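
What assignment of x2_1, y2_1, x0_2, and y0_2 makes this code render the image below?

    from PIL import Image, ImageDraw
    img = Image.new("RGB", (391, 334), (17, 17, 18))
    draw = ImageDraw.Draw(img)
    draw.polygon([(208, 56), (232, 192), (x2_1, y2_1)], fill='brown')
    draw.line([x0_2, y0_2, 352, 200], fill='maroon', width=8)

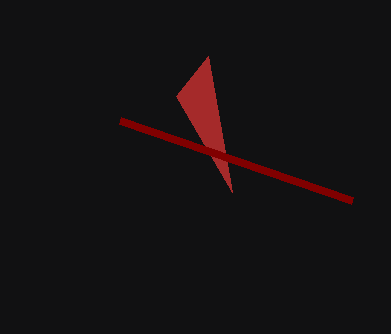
x2_1 = 176
y2_1 = 96
x0_2 = 120
y0_2 = 120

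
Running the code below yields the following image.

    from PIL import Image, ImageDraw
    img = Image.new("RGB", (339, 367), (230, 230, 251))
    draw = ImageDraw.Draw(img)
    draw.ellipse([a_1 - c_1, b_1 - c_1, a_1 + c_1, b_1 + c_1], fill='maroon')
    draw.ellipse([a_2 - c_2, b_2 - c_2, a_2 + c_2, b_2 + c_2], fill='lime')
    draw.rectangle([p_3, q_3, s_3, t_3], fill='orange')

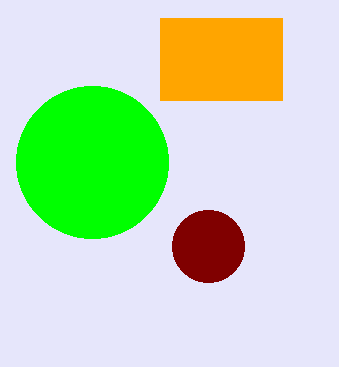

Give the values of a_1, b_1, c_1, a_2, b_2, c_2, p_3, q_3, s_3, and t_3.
a_1 = 208
b_1 = 246
c_1 = 36
a_2 = 92
b_2 = 162
c_2 = 76
p_3 = 160
q_3 = 18
s_3 = 282
t_3 = 100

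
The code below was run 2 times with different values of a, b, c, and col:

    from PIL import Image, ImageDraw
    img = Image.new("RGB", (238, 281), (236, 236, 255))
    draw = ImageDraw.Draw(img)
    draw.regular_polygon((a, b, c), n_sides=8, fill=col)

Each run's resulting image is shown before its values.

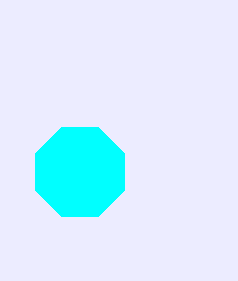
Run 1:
a = 80, b = 172, c = 48, col = 'cyan'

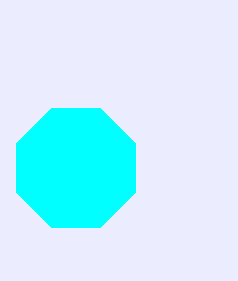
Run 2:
a = 76; b = 168; c = 64; col = 'cyan'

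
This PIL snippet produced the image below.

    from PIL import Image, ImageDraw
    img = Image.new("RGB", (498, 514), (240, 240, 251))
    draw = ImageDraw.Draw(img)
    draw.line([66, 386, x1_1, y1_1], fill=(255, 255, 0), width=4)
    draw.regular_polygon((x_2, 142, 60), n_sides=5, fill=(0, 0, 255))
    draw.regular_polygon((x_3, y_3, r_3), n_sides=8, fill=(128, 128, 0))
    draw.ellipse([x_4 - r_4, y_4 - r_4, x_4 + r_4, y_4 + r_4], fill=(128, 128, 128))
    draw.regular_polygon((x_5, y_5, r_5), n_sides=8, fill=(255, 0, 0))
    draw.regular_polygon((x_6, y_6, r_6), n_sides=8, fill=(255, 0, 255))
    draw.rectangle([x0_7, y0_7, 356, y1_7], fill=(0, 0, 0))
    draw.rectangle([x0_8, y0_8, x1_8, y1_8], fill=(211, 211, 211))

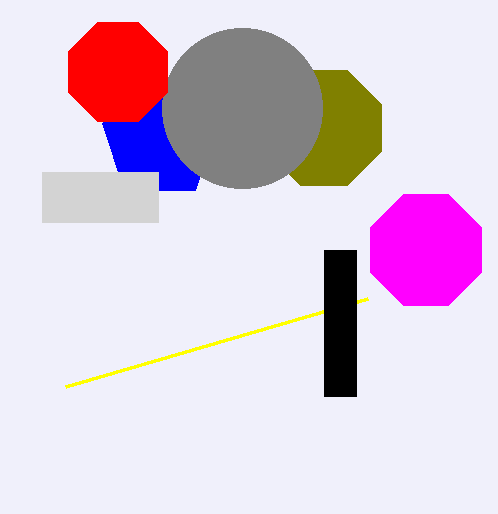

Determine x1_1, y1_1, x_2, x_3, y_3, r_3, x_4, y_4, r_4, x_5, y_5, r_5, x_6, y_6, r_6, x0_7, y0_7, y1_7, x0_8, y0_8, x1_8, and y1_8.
x1_1 = 368; y1_1 = 298; x_2 = 160; x_3 = 324; y_3 = 128; r_3 = 62; x_4 = 242; y_4 = 108; r_4 = 80; x_5 = 118; y_5 = 72; r_5 = 54; x_6 = 426; y_6 = 250; r_6 = 60; x0_7 = 324; y0_7 = 250; y1_7 = 396; x0_8 = 42; y0_8 = 172; x1_8 = 158; y1_8 = 222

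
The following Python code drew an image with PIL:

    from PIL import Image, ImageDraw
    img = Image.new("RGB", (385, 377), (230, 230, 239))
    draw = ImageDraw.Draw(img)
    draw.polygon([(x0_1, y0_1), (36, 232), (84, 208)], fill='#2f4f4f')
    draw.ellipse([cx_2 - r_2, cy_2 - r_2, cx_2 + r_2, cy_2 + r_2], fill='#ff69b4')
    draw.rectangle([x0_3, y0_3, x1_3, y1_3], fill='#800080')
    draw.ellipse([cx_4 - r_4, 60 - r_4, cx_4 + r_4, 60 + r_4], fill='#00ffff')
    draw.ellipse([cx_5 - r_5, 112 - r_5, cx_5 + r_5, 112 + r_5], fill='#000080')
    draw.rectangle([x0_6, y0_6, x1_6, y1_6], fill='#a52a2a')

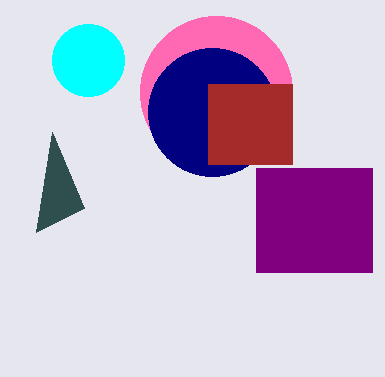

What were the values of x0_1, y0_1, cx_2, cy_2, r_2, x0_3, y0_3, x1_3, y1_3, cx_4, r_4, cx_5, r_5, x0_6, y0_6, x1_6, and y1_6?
x0_1 = 52
y0_1 = 132
cx_2 = 216
cy_2 = 92
r_2 = 76
x0_3 = 256
y0_3 = 168
x1_3 = 372
y1_3 = 272
cx_4 = 88
r_4 = 36
cx_5 = 212
r_5 = 64
x0_6 = 208
y0_6 = 84
x1_6 = 292
y1_6 = 164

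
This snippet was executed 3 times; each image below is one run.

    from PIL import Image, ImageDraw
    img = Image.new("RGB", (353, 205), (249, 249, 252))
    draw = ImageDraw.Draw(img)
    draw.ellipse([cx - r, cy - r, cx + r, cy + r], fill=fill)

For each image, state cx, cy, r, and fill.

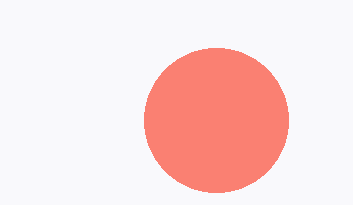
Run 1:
cx = 216; cy = 120; r = 72; fill = 'salmon'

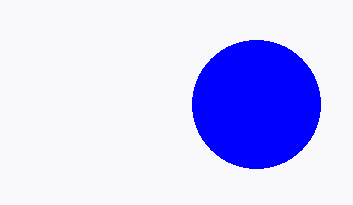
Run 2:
cx = 256
cy = 104
r = 64
fill = 'blue'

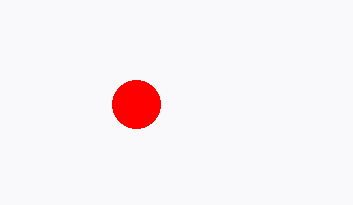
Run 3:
cx = 136, cy = 104, r = 24, fill = 'red'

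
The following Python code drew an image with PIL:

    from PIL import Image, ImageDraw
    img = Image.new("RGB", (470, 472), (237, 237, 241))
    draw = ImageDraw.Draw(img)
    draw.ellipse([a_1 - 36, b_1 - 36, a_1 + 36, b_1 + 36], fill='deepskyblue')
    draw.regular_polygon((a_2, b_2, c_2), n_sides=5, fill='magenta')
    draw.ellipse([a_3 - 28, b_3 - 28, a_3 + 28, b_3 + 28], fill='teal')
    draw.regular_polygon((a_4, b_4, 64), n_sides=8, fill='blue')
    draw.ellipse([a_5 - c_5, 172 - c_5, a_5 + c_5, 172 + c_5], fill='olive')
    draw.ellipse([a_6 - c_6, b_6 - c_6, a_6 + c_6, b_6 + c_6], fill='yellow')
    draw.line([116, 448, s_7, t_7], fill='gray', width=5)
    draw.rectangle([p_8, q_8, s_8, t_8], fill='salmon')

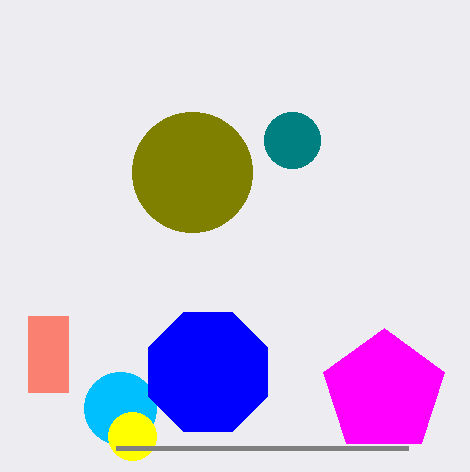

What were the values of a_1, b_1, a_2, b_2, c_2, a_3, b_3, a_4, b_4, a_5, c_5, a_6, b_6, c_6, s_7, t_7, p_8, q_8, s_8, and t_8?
a_1 = 120, b_1 = 408, a_2 = 384, b_2 = 392, c_2 = 64, a_3 = 292, b_3 = 140, a_4 = 208, b_4 = 372, a_5 = 192, c_5 = 60, a_6 = 132, b_6 = 436, c_6 = 24, s_7 = 408, t_7 = 448, p_8 = 28, q_8 = 316, s_8 = 68, t_8 = 392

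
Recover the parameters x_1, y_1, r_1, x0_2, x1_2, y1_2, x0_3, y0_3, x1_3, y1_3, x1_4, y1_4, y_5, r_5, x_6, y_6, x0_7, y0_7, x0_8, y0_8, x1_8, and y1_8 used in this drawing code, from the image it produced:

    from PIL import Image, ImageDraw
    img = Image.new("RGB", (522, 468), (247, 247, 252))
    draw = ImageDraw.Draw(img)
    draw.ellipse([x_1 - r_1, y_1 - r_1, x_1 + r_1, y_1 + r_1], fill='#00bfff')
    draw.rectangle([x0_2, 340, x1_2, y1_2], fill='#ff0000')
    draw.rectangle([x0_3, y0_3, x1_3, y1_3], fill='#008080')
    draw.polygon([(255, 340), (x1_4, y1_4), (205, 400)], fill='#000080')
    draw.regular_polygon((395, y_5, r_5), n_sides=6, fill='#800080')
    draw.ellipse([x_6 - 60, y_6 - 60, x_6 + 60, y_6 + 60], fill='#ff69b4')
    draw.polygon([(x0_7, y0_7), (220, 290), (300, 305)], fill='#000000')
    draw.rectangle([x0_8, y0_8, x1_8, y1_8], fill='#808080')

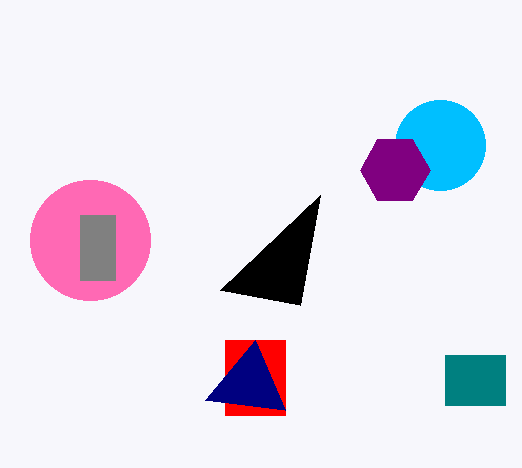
x_1 = 440
y_1 = 145
r_1 = 45
x0_2 = 225
x1_2 = 285
y1_2 = 415
x0_3 = 445
y0_3 = 355
x1_3 = 505
y1_3 = 405
x1_4 = 285
y1_4 = 410
y_5 = 170
r_5 = 35
x_6 = 90
y_6 = 240
x0_7 = 320
y0_7 = 195
x0_8 = 80
y0_8 = 215
x1_8 = 115
y1_8 = 280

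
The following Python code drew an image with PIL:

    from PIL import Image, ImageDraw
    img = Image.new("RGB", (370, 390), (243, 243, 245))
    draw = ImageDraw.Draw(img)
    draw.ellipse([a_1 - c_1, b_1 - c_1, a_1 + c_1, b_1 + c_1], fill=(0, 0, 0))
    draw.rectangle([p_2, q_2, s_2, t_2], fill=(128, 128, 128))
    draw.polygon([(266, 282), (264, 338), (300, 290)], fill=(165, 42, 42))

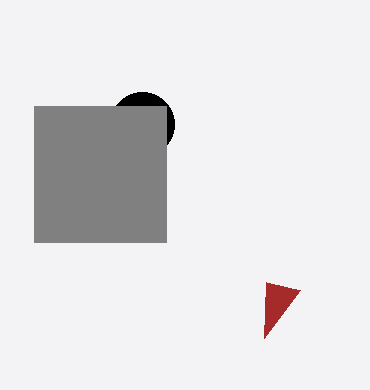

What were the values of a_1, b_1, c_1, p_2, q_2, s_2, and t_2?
a_1 = 142
b_1 = 124
c_1 = 32
p_2 = 34
q_2 = 106
s_2 = 166
t_2 = 242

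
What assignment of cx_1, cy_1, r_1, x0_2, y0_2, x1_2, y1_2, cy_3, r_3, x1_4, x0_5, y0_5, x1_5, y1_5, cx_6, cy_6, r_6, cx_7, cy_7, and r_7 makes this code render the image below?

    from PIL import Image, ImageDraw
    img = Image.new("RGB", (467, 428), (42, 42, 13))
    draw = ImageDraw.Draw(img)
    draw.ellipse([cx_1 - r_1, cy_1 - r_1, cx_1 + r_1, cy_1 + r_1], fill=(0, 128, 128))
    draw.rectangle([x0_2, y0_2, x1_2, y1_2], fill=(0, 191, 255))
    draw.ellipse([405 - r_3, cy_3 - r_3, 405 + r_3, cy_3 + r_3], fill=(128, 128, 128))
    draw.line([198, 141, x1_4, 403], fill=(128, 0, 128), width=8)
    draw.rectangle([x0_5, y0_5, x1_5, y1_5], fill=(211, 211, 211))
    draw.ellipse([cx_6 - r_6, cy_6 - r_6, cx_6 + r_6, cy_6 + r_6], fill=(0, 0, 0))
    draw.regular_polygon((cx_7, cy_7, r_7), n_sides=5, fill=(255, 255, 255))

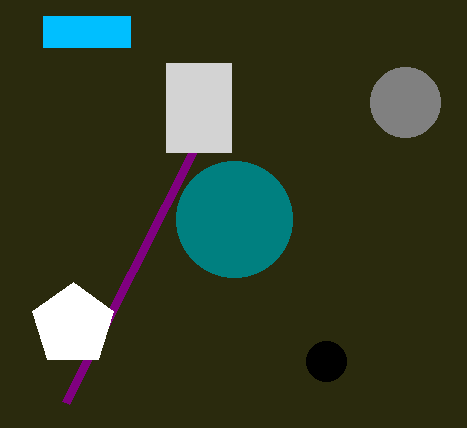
cx_1 = 234, cy_1 = 219, r_1 = 58, x0_2 = 43, y0_2 = 16, x1_2 = 130, y1_2 = 47, cy_3 = 102, r_3 = 35, x1_4 = 65, x0_5 = 166, y0_5 = 63, x1_5 = 231, y1_5 = 152, cx_6 = 326, cy_6 = 361, r_6 = 20, cx_7 = 73, cy_7 = 325, r_7 = 43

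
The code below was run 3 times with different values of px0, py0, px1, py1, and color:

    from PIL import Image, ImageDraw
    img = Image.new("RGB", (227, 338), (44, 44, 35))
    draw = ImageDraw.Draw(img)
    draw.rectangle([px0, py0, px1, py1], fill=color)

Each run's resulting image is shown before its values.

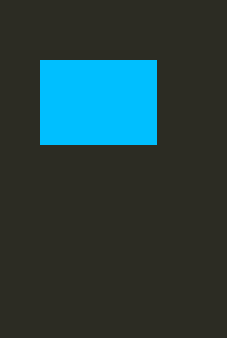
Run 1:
px0 = 40, py0 = 60, px1 = 156, py1 = 144, color = 'deepskyblue'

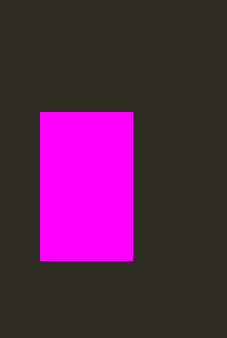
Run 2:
px0 = 40; py0 = 112; px1 = 132; py1 = 260; color = 'magenta'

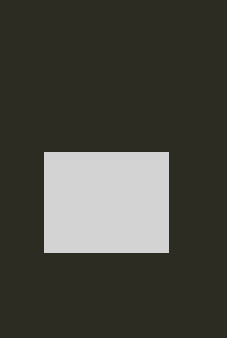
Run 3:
px0 = 44, py0 = 152, px1 = 168, py1 = 252, color = 'lightgray'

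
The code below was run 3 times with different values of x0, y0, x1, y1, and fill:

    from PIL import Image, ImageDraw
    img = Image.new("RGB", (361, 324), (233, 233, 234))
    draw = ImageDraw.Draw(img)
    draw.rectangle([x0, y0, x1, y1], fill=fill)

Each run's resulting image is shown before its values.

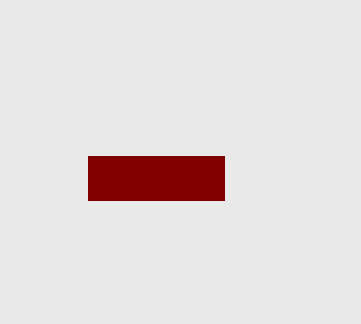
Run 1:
x0 = 88
y0 = 156
x1 = 224
y1 = 200
fill = 'maroon'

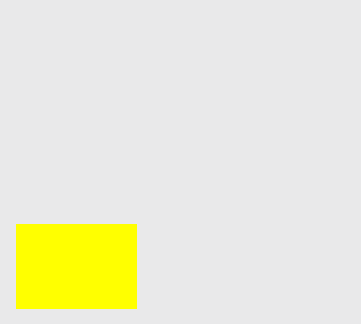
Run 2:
x0 = 16
y0 = 224
x1 = 136
y1 = 308
fill = 'yellow'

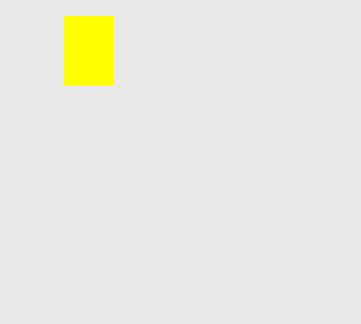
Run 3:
x0 = 64
y0 = 16
x1 = 112
y1 = 84
fill = 'yellow'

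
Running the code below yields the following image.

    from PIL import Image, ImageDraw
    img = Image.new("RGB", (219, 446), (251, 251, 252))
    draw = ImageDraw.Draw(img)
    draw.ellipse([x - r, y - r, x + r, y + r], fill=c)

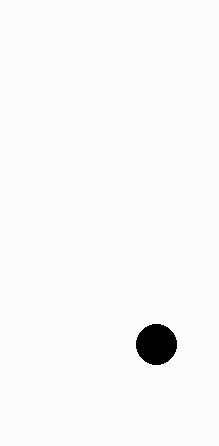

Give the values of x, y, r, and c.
x = 156, y = 344, r = 20, c = 'black'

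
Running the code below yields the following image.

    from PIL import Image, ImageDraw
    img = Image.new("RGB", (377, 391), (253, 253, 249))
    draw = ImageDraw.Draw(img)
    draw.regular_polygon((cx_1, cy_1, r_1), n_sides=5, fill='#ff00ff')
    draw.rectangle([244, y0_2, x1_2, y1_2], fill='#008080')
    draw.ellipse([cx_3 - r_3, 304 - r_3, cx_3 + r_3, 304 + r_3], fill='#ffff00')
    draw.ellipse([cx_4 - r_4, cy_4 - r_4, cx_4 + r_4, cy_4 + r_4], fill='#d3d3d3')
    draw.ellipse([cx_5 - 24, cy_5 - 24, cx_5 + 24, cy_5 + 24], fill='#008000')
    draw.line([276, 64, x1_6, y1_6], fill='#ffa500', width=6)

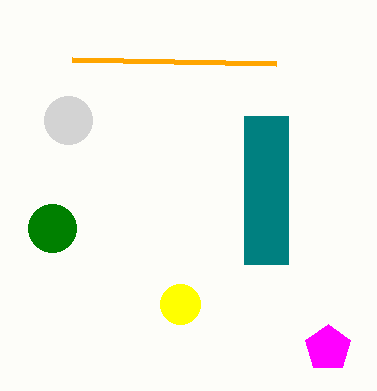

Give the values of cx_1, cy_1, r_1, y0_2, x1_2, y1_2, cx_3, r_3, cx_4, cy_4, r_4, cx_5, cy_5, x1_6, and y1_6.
cx_1 = 328, cy_1 = 348, r_1 = 24, y0_2 = 116, x1_2 = 288, y1_2 = 264, cx_3 = 180, r_3 = 20, cx_4 = 68, cy_4 = 120, r_4 = 24, cx_5 = 52, cy_5 = 228, x1_6 = 72, y1_6 = 60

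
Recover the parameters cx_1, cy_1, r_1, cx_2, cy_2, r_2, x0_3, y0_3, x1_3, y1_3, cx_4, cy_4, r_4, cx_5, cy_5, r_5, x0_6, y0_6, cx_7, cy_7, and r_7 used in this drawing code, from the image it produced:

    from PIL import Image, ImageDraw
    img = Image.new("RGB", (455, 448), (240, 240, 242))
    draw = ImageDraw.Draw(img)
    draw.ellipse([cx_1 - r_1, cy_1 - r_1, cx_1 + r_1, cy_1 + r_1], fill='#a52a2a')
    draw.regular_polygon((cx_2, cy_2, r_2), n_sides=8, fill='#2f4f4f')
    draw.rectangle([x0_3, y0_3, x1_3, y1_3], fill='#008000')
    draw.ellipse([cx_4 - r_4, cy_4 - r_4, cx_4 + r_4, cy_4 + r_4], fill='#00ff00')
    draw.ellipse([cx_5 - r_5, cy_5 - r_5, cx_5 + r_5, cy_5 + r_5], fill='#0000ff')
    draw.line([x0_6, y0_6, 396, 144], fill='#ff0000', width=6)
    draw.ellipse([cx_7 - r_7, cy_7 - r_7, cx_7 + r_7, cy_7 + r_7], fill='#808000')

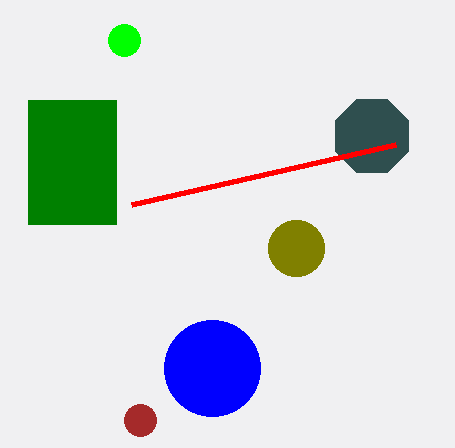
cx_1 = 140, cy_1 = 420, r_1 = 16, cx_2 = 372, cy_2 = 136, r_2 = 40, x0_3 = 28, y0_3 = 100, x1_3 = 116, y1_3 = 224, cx_4 = 124, cy_4 = 40, r_4 = 16, cx_5 = 212, cy_5 = 368, r_5 = 48, x0_6 = 132, y0_6 = 204, cx_7 = 296, cy_7 = 248, r_7 = 28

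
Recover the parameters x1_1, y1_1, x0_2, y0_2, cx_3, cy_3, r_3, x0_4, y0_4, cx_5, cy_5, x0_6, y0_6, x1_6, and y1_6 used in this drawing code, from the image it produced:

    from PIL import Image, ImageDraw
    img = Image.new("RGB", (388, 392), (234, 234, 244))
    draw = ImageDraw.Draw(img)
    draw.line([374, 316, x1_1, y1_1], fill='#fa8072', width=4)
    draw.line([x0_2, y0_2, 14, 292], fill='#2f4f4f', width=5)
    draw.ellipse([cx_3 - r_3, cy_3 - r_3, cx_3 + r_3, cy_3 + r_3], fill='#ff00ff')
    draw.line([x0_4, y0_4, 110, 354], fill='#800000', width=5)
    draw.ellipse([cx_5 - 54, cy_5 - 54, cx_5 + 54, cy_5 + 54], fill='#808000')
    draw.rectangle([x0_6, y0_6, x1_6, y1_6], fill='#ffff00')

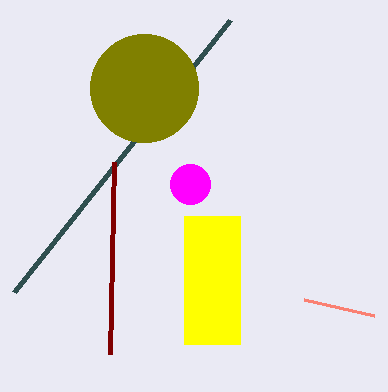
x1_1 = 304; y1_1 = 300; x0_2 = 230; y0_2 = 20; cx_3 = 190; cy_3 = 184; r_3 = 20; x0_4 = 114; y0_4 = 162; cx_5 = 144; cy_5 = 88; x0_6 = 184; y0_6 = 216; x1_6 = 240; y1_6 = 344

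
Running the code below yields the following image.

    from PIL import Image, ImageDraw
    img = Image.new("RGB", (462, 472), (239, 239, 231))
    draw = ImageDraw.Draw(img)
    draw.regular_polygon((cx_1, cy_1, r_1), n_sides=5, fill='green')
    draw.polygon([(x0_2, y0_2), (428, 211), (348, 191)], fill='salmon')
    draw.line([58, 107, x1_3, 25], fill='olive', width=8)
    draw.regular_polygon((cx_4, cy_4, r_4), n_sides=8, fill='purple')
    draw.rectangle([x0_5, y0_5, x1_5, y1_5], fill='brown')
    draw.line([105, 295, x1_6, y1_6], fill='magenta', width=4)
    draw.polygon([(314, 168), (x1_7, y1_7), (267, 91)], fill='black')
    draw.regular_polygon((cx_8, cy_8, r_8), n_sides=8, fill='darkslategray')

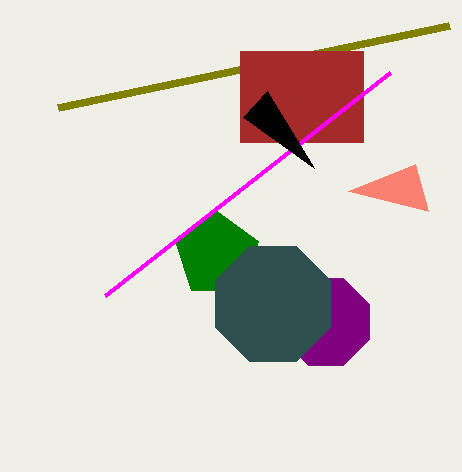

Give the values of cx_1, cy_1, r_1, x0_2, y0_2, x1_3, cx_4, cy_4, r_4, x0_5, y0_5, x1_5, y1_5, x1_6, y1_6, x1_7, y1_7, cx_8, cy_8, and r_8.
cx_1 = 217, cy_1 = 255, r_1 = 44, x0_2 = 415, y0_2 = 164, x1_3 = 449, cx_4 = 326, cy_4 = 322, r_4 = 47, x0_5 = 240, y0_5 = 51, x1_5 = 363, y1_5 = 142, x1_6 = 390, y1_6 = 72, x1_7 = 243, y1_7 = 117, cx_8 = 273, cy_8 = 304, r_8 = 62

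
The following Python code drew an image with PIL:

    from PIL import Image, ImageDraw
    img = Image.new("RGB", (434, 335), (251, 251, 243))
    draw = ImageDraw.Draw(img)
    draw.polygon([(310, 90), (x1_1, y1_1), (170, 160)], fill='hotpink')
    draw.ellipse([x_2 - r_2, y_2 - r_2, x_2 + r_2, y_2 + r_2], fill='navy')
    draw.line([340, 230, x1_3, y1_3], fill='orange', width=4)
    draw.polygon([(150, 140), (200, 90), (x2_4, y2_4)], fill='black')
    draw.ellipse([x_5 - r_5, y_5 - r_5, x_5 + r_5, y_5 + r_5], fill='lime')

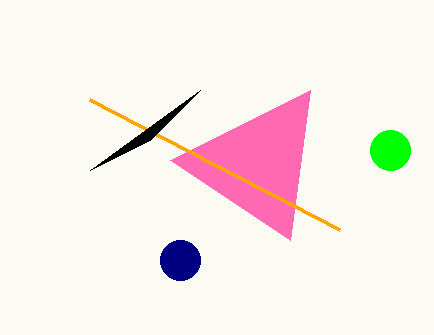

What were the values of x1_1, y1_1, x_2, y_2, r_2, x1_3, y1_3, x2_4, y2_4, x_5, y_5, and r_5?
x1_1 = 290; y1_1 = 240; x_2 = 180; y_2 = 260; r_2 = 20; x1_3 = 90; y1_3 = 100; x2_4 = 90; y2_4 = 170; x_5 = 390; y_5 = 150; r_5 = 20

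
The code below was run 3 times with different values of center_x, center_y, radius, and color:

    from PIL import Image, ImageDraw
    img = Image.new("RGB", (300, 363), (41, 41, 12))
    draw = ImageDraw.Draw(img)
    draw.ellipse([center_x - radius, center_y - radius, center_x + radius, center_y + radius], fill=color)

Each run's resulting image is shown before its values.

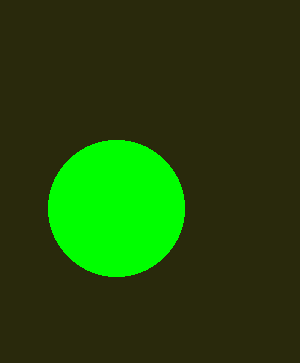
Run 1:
center_x = 116; center_y = 208; radius = 68; color = 'lime'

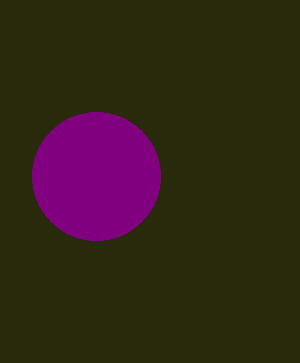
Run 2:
center_x = 96; center_y = 176; radius = 64; color = 'purple'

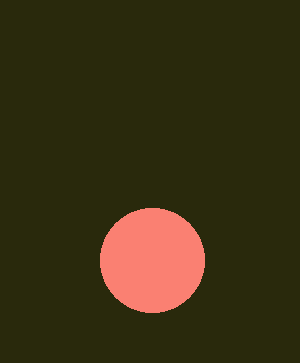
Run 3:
center_x = 152, center_y = 260, radius = 52, color = 'salmon'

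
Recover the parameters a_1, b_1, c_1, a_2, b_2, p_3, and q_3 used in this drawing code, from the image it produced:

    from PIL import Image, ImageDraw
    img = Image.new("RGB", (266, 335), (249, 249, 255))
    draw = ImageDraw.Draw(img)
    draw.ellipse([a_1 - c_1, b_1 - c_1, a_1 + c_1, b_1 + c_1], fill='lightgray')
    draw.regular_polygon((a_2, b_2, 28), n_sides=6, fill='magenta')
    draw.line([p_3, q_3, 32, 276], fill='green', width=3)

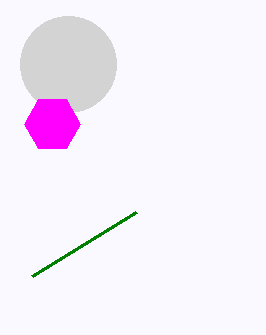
a_1 = 68
b_1 = 64
c_1 = 48
a_2 = 52
b_2 = 124
p_3 = 136
q_3 = 212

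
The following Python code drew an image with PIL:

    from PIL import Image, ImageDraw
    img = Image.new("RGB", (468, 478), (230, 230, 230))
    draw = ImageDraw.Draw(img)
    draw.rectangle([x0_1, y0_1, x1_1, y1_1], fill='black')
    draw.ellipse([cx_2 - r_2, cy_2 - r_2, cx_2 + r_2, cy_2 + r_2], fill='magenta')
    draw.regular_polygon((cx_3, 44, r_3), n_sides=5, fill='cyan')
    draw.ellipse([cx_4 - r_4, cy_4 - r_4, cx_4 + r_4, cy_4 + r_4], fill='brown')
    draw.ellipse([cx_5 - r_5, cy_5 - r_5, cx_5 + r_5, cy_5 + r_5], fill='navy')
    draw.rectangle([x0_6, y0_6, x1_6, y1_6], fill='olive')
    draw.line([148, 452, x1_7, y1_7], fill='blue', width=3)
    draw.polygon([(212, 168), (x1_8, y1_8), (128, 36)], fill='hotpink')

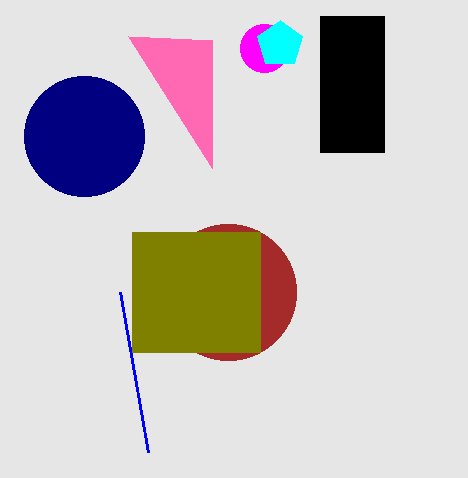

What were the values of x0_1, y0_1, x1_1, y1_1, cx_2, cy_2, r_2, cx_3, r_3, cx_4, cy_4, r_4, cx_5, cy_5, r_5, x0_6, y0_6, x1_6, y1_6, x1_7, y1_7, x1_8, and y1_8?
x0_1 = 320; y0_1 = 16; x1_1 = 384; y1_1 = 152; cx_2 = 264; cy_2 = 48; r_2 = 24; cx_3 = 280; r_3 = 24; cx_4 = 228; cy_4 = 292; r_4 = 68; cx_5 = 84; cy_5 = 136; r_5 = 60; x0_6 = 132; y0_6 = 232; x1_6 = 260; y1_6 = 352; x1_7 = 120; y1_7 = 292; x1_8 = 212; y1_8 = 40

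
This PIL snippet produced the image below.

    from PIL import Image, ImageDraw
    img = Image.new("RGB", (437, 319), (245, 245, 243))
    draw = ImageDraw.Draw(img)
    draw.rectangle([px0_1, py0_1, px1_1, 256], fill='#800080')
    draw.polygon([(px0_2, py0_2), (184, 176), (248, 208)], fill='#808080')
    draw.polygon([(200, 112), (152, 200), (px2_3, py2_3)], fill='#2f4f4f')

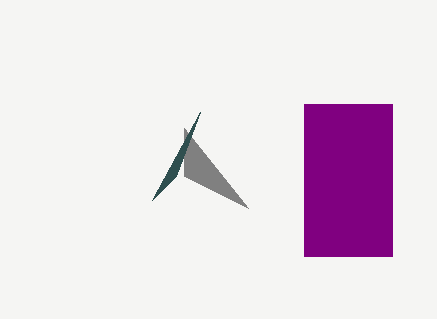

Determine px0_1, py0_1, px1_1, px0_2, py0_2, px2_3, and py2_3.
px0_1 = 304
py0_1 = 104
px1_1 = 392
px0_2 = 184
py0_2 = 128
px2_3 = 176
py2_3 = 176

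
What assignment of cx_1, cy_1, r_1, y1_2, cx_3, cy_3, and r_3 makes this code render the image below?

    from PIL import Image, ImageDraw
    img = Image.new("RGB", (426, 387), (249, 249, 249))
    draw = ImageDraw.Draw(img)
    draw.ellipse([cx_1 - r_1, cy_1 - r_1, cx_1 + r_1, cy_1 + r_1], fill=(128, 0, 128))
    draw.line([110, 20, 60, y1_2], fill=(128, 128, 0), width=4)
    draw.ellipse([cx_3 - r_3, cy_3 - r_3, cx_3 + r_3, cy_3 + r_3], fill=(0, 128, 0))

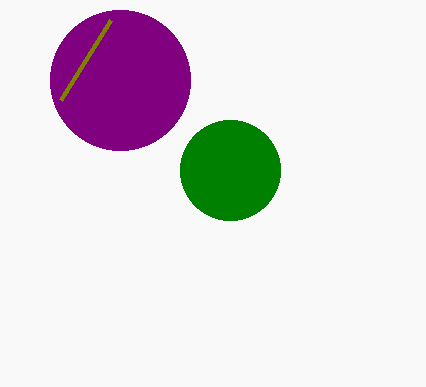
cx_1 = 120, cy_1 = 80, r_1 = 70, y1_2 = 100, cx_3 = 230, cy_3 = 170, r_3 = 50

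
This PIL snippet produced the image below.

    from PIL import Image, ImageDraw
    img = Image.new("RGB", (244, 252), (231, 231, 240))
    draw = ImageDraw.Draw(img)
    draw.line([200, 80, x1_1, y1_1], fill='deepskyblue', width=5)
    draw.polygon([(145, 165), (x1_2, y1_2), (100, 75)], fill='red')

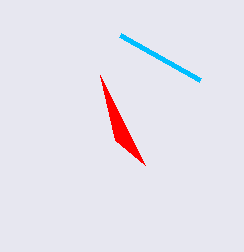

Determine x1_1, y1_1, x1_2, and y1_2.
x1_1 = 120, y1_1 = 35, x1_2 = 115, y1_2 = 140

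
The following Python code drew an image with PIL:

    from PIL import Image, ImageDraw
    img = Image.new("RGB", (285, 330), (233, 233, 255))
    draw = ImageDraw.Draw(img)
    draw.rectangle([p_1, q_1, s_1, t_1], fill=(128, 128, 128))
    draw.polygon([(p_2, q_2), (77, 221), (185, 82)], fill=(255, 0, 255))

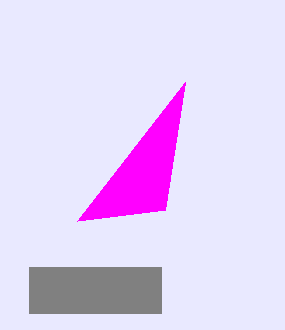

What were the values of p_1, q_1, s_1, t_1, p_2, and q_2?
p_1 = 29
q_1 = 267
s_1 = 161
t_1 = 313
p_2 = 165
q_2 = 210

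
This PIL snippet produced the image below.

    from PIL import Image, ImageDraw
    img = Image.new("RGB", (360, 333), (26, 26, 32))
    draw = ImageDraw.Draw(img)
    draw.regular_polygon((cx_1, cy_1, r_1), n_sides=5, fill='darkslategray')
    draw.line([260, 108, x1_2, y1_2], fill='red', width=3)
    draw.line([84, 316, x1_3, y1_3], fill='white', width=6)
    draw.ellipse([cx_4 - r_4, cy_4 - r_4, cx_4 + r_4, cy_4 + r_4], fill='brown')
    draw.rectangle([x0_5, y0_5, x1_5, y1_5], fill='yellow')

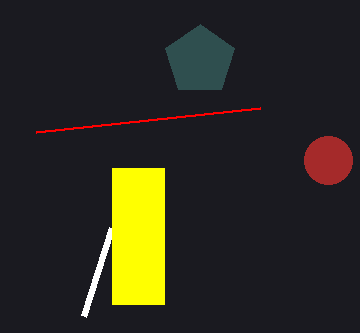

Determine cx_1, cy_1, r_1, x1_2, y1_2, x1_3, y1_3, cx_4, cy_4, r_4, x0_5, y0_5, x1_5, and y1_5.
cx_1 = 200, cy_1 = 60, r_1 = 36, x1_2 = 36, y1_2 = 132, x1_3 = 112, y1_3 = 228, cx_4 = 328, cy_4 = 160, r_4 = 24, x0_5 = 112, y0_5 = 168, x1_5 = 164, y1_5 = 304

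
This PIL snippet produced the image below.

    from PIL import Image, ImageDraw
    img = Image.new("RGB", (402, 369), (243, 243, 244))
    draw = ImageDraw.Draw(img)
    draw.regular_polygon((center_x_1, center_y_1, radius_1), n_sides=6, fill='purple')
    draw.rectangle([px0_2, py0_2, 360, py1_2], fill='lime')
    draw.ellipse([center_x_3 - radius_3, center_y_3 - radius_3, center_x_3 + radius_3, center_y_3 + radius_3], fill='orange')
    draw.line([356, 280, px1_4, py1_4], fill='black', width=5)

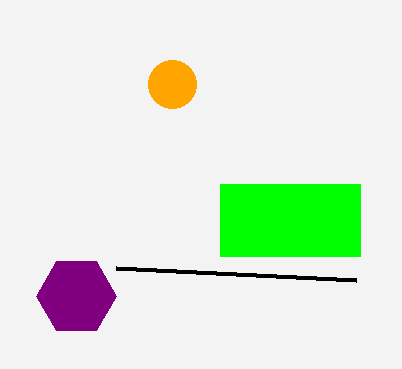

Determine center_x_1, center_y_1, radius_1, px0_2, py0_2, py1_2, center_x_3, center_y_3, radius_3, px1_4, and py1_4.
center_x_1 = 76
center_y_1 = 296
radius_1 = 40
px0_2 = 220
py0_2 = 184
py1_2 = 256
center_x_3 = 172
center_y_3 = 84
radius_3 = 24
px1_4 = 116
py1_4 = 268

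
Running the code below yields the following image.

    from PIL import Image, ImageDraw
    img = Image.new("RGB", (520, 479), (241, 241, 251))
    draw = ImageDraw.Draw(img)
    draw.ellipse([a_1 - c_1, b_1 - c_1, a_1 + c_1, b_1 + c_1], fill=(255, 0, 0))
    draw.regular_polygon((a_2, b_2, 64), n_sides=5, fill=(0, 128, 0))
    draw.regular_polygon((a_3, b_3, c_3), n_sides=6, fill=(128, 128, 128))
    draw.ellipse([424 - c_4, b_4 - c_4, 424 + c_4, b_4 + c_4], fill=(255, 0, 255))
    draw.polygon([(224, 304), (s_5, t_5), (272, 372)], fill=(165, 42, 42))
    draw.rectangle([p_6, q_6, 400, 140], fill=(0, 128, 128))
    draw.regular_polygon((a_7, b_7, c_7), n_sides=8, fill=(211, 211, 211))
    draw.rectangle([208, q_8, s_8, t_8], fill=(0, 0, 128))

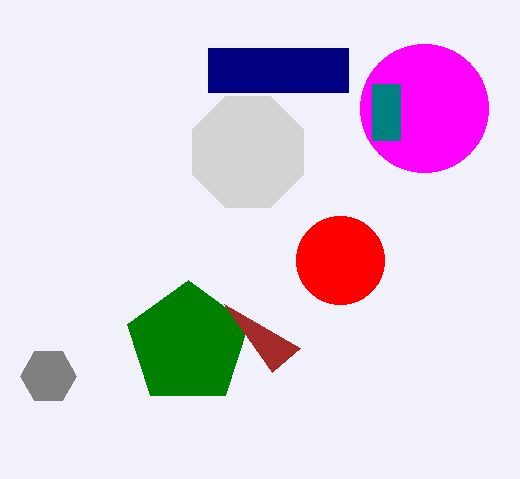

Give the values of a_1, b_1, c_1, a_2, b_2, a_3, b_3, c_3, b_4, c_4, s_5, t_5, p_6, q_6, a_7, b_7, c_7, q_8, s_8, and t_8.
a_1 = 340, b_1 = 260, c_1 = 44, a_2 = 188, b_2 = 344, a_3 = 48, b_3 = 376, c_3 = 28, b_4 = 108, c_4 = 64, s_5 = 300, t_5 = 348, p_6 = 372, q_6 = 84, a_7 = 248, b_7 = 152, c_7 = 60, q_8 = 48, s_8 = 348, t_8 = 92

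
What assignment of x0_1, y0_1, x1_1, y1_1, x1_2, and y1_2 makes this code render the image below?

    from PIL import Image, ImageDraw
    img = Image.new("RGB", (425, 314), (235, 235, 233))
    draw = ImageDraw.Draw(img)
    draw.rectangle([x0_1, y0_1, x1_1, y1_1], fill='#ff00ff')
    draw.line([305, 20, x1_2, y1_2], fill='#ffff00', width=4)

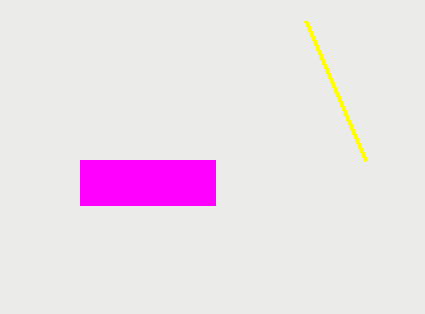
x0_1 = 80, y0_1 = 160, x1_1 = 215, y1_1 = 205, x1_2 = 365, y1_2 = 160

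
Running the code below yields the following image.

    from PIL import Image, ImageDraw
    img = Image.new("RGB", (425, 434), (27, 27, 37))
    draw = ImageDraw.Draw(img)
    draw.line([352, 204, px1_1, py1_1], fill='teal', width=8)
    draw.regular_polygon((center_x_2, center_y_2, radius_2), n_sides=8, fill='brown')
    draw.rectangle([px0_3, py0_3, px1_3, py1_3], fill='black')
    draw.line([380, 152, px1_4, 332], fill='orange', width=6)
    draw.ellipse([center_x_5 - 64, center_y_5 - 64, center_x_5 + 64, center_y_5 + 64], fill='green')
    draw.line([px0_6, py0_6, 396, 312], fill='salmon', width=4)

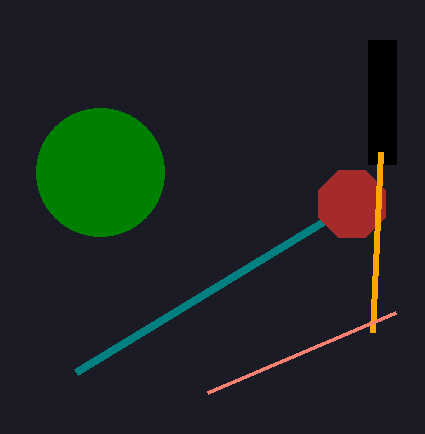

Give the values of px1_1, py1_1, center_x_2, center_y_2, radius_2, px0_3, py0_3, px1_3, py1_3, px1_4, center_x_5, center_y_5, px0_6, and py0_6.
px1_1 = 76
py1_1 = 372
center_x_2 = 352
center_y_2 = 204
radius_2 = 36
px0_3 = 368
py0_3 = 40
px1_3 = 396
py1_3 = 164
px1_4 = 372
center_x_5 = 100
center_y_5 = 172
px0_6 = 208
py0_6 = 392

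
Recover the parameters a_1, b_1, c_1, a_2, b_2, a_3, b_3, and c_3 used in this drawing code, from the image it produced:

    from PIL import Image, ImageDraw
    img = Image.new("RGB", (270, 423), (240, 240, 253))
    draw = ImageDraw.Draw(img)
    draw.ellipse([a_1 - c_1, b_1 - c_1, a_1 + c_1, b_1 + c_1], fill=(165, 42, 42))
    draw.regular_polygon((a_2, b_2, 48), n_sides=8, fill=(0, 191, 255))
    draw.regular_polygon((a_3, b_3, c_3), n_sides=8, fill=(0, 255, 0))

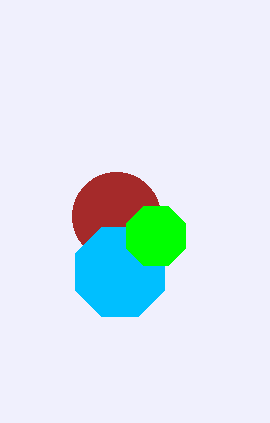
a_1 = 116
b_1 = 216
c_1 = 44
a_2 = 120
b_2 = 272
a_3 = 156
b_3 = 236
c_3 = 32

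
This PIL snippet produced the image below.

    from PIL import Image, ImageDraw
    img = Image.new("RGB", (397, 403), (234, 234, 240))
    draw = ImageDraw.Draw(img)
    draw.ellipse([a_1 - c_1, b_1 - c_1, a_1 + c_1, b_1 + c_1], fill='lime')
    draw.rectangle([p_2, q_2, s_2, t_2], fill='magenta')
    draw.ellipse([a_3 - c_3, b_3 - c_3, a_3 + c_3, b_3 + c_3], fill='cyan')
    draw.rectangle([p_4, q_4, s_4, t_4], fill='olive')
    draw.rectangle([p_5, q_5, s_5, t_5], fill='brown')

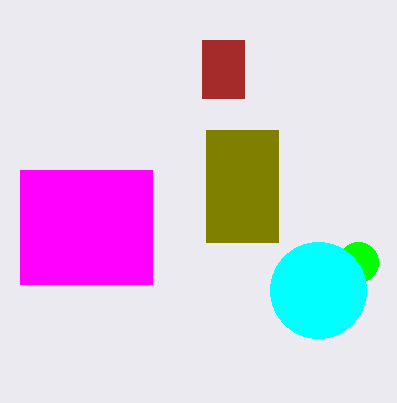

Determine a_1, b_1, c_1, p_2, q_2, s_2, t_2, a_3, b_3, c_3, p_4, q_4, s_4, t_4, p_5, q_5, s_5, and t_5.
a_1 = 358; b_1 = 262; c_1 = 20; p_2 = 20; q_2 = 170; s_2 = 152; t_2 = 284; a_3 = 318; b_3 = 290; c_3 = 48; p_4 = 206; q_4 = 130; s_4 = 278; t_4 = 242; p_5 = 202; q_5 = 40; s_5 = 244; t_5 = 98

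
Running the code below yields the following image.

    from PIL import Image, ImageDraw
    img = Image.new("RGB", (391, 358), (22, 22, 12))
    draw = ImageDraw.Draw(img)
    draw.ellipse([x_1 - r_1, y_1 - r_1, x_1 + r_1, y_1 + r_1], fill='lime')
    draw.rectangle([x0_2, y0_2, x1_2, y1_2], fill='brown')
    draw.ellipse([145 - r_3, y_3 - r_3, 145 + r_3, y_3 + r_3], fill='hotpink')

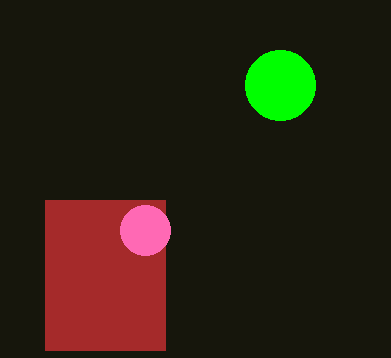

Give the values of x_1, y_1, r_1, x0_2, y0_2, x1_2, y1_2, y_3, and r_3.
x_1 = 280, y_1 = 85, r_1 = 35, x0_2 = 45, y0_2 = 200, x1_2 = 165, y1_2 = 350, y_3 = 230, r_3 = 25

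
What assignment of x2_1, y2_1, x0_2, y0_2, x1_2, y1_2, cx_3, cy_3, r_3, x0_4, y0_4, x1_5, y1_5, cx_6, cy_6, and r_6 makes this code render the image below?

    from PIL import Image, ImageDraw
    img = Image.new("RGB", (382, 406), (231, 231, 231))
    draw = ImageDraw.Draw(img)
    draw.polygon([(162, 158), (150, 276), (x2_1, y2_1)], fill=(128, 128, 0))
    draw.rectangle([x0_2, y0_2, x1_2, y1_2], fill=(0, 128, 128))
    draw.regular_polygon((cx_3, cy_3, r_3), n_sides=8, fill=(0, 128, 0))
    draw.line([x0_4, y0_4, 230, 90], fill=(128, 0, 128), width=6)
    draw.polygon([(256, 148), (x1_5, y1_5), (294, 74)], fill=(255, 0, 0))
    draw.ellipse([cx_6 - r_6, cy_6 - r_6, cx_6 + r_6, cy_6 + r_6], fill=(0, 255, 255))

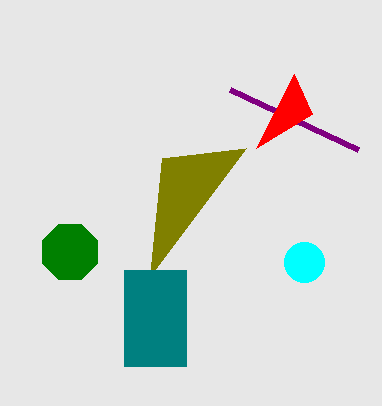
x2_1 = 246; y2_1 = 148; x0_2 = 124; y0_2 = 270; x1_2 = 186; y1_2 = 366; cx_3 = 70; cy_3 = 252; r_3 = 30; x0_4 = 358; y0_4 = 150; x1_5 = 312; y1_5 = 114; cx_6 = 304; cy_6 = 262; r_6 = 20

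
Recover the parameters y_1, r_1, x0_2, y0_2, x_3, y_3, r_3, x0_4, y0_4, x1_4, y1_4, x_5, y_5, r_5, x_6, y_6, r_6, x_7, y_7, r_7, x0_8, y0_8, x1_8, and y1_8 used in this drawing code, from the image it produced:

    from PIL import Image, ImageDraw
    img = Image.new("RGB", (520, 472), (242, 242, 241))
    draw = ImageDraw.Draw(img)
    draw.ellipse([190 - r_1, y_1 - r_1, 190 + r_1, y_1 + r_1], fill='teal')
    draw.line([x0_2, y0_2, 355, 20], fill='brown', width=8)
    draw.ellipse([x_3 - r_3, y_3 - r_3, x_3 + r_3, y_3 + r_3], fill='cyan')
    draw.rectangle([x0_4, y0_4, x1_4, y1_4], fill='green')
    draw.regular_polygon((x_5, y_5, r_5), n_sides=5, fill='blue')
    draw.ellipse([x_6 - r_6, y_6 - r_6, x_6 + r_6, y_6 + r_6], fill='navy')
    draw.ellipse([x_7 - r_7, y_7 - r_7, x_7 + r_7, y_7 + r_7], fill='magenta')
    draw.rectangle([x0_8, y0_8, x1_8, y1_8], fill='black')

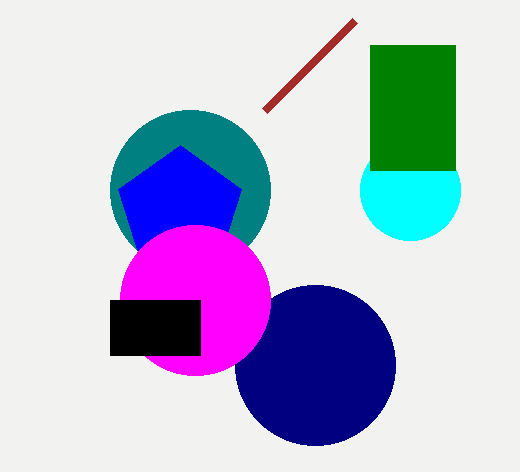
y_1 = 190
r_1 = 80
x0_2 = 265
y0_2 = 110
x_3 = 410
y_3 = 190
r_3 = 50
x0_4 = 370
y0_4 = 45
x1_4 = 455
y1_4 = 170
x_5 = 180
y_5 = 210
r_5 = 65
x_6 = 315
y_6 = 365
r_6 = 80
x_7 = 195
y_7 = 300
r_7 = 75
x0_8 = 110
y0_8 = 300
x1_8 = 200
y1_8 = 355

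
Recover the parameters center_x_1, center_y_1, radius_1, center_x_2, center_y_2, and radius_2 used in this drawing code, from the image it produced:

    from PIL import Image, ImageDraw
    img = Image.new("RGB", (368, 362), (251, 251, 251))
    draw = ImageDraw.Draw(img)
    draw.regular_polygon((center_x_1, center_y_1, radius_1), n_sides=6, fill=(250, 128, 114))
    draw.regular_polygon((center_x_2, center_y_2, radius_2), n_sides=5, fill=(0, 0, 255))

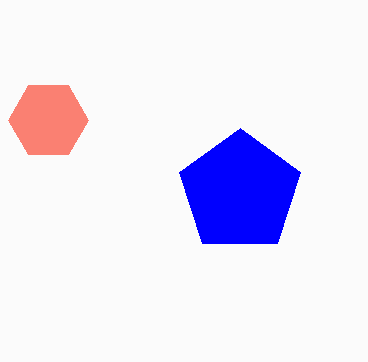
center_x_1 = 48, center_y_1 = 120, radius_1 = 40, center_x_2 = 240, center_y_2 = 192, radius_2 = 64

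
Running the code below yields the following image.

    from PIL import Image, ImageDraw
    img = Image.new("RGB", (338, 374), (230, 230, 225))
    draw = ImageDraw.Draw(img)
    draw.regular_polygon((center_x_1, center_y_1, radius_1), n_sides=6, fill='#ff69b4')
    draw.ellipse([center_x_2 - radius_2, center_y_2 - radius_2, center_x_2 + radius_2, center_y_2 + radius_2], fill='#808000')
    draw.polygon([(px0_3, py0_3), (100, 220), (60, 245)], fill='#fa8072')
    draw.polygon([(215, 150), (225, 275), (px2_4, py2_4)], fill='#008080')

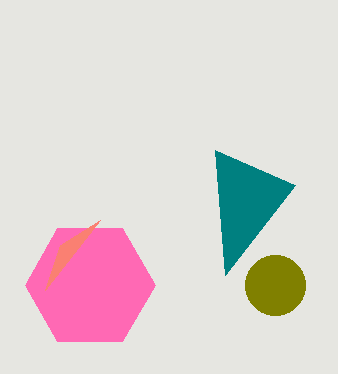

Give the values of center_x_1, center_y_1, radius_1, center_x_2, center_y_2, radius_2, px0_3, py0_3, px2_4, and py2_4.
center_x_1 = 90, center_y_1 = 285, radius_1 = 65, center_x_2 = 275, center_y_2 = 285, radius_2 = 30, px0_3 = 45, py0_3 = 290, px2_4 = 295, py2_4 = 185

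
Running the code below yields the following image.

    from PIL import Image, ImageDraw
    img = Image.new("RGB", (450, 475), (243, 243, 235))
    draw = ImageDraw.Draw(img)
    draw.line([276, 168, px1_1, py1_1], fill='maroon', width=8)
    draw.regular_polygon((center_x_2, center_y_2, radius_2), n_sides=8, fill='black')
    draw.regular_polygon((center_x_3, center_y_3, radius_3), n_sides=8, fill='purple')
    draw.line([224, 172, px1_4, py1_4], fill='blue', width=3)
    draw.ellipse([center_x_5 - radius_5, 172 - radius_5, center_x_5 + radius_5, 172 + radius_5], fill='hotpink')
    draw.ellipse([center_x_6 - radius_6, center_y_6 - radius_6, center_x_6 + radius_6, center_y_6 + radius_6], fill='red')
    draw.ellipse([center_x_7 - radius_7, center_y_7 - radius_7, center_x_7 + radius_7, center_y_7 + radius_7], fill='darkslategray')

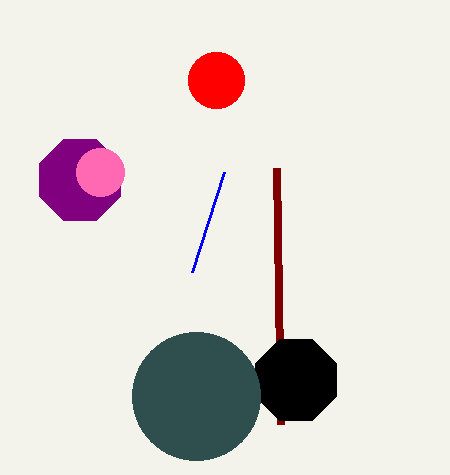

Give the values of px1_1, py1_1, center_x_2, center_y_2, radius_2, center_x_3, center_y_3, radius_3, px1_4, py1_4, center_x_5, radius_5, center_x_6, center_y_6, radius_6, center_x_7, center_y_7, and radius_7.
px1_1 = 280
py1_1 = 424
center_x_2 = 296
center_y_2 = 380
radius_2 = 44
center_x_3 = 80
center_y_3 = 180
radius_3 = 44
px1_4 = 192
py1_4 = 272
center_x_5 = 100
radius_5 = 24
center_x_6 = 216
center_y_6 = 80
radius_6 = 28
center_x_7 = 196
center_y_7 = 396
radius_7 = 64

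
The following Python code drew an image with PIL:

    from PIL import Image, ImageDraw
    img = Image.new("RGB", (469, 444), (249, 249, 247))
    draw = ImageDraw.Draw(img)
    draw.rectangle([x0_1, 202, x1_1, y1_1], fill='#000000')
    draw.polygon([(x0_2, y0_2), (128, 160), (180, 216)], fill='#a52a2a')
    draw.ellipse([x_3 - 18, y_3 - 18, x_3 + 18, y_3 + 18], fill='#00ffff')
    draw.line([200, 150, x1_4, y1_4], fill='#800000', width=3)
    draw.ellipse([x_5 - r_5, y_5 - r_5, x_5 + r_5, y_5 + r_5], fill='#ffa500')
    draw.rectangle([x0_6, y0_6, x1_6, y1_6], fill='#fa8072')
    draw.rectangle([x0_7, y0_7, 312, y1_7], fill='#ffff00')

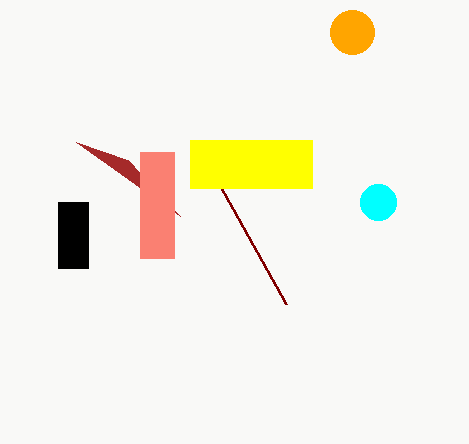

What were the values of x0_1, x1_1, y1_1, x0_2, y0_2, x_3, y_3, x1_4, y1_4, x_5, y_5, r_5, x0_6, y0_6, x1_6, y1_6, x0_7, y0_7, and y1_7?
x0_1 = 58
x1_1 = 88
y1_1 = 268
x0_2 = 76
y0_2 = 142
x_3 = 378
y_3 = 202
x1_4 = 286
y1_4 = 304
x_5 = 352
y_5 = 32
r_5 = 22
x0_6 = 140
y0_6 = 152
x1_6 = 174
y1_6 = 258
x0_7 = 190
y0_7 = 140
y1_7 = 188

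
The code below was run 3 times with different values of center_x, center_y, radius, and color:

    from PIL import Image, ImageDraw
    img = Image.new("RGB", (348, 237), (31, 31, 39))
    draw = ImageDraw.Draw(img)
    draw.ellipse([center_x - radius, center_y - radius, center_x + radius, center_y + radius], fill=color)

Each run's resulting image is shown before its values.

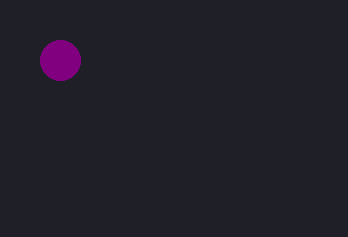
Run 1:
center_x = 60
center_y = 60
radius = 20
color = 'purple'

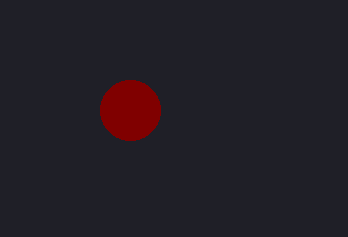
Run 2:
center_x = 130, center_y = 110, radius = 30, color = 'maroon'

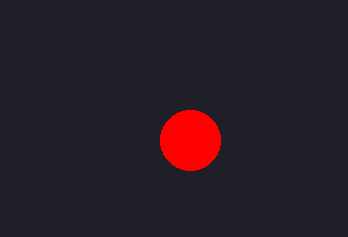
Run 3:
center_x = 190; center_y = 140; radius = 30; color = 'red'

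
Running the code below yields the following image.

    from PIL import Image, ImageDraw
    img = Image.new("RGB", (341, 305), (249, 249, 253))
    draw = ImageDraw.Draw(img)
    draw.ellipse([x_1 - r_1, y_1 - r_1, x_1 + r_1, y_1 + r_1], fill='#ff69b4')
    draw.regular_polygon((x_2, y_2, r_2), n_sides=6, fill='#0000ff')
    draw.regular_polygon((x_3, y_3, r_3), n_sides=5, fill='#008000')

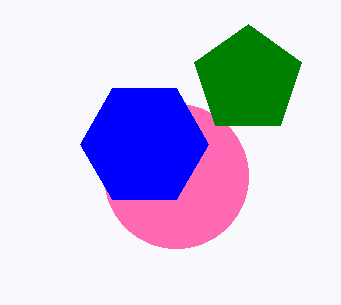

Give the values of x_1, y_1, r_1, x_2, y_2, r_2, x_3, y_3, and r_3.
x_1 = 176
y_1 = 176
r_1 = 72
x_2 = 144
y_2 = 144
r_2 = 64
x_3 = 248
y_3 = 80
r_3 = 56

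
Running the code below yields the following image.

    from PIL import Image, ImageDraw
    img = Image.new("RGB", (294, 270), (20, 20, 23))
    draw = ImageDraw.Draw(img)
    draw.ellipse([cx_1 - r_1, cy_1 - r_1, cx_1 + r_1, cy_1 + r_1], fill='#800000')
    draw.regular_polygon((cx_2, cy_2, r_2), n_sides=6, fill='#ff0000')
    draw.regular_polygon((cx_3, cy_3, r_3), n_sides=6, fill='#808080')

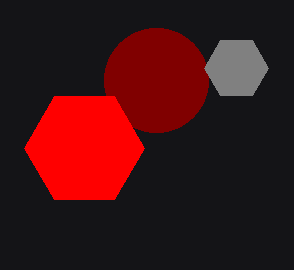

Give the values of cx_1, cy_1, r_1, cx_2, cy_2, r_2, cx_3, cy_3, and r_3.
cx_1 = 156, cy_1 = 80, r_1 = 52, cx_2 = 84, cy_2 = 148, r_2 = 60, cx_3 = 236, cy_3 = 68, r_3 = 32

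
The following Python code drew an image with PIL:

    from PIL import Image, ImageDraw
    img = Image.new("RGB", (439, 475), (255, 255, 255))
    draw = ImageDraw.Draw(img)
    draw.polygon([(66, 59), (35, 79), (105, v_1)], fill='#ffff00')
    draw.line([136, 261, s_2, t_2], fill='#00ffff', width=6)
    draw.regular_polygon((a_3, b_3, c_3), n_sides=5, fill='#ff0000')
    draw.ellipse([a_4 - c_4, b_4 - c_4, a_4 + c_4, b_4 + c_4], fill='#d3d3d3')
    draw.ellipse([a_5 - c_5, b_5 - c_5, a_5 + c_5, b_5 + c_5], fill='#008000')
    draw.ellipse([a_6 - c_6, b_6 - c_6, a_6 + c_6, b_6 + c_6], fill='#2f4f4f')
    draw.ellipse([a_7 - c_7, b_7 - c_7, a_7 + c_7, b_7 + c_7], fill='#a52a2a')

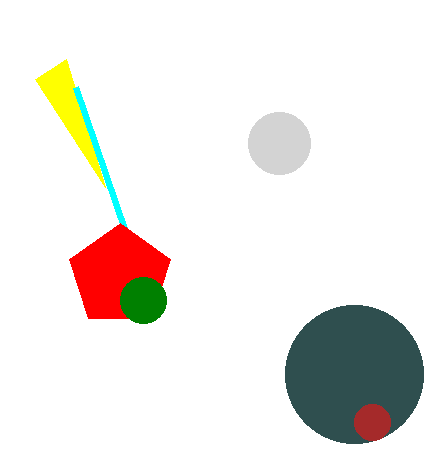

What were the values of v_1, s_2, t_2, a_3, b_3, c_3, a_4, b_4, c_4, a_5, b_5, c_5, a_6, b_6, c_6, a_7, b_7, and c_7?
v_1 = 187
s_2 = 76
t_2 = 87
a_3 = 120
b_3 = 276
c_3 = 53
a_4 = 279
b_4 = 143
c_4 = 31
a_5 = 143
b_5 = 300
c_5 = 23
a_6 = 354
b_6 = 374
c_6 = 69
a_7 = 372
b_7 = 422
c_7 = 18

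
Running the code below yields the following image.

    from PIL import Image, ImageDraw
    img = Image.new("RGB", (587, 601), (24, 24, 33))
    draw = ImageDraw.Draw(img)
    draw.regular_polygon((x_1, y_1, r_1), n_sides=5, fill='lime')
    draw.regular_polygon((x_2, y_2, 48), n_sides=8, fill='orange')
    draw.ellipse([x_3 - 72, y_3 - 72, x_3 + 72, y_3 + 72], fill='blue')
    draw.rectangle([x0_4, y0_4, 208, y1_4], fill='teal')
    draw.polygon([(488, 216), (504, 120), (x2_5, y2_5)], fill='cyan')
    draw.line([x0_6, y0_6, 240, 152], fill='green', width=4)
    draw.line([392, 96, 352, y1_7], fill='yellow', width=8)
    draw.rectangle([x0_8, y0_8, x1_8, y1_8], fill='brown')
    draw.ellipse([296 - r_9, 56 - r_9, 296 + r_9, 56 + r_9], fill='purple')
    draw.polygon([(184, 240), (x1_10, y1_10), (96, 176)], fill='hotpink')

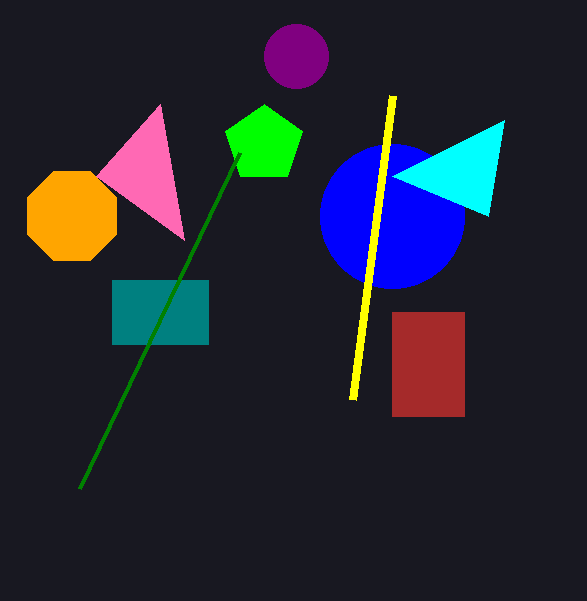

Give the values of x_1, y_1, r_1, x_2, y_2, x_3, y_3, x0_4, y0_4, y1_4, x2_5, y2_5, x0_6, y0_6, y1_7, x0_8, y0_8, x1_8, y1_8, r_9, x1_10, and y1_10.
x_1 = 264
y_1 = 144
r_1 = 40
x_2 = 72
y_2 = 216
x_3 = 392
y_3 = 216
x0_4 = 112
y0_4 = 280
y1_4 = 344
x2_5 = 392
y2_5 = 176
x0_6 = 80
y0_6 = 488
y1_7 = 400
x0_8 = 392
y0_8 = 312
x1_8 = 464
y1_8 = 416
r_9 = 32
x1_10 = 160
y1_10 = 104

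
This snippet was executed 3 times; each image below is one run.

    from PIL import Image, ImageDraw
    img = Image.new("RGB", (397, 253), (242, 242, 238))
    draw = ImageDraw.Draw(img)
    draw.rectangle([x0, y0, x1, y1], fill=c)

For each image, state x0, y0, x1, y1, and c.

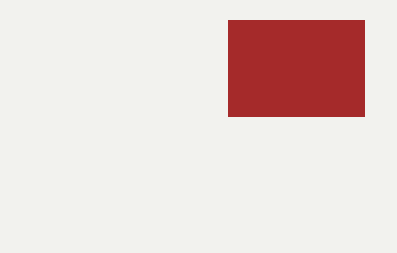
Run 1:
x0 = 228; y0 = 20; x1 = 364; y1 = 116; c = 'brown'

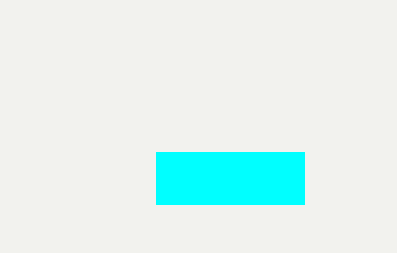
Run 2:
x0 = 156, y0 = 152, x1 = 304, y1 = 204, c = 'cyan'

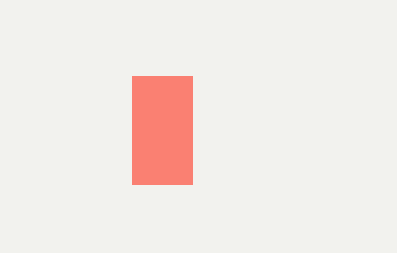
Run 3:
x0 = 132
y0 = 76
x1 = 192
y1 = 184
c = 'salmon'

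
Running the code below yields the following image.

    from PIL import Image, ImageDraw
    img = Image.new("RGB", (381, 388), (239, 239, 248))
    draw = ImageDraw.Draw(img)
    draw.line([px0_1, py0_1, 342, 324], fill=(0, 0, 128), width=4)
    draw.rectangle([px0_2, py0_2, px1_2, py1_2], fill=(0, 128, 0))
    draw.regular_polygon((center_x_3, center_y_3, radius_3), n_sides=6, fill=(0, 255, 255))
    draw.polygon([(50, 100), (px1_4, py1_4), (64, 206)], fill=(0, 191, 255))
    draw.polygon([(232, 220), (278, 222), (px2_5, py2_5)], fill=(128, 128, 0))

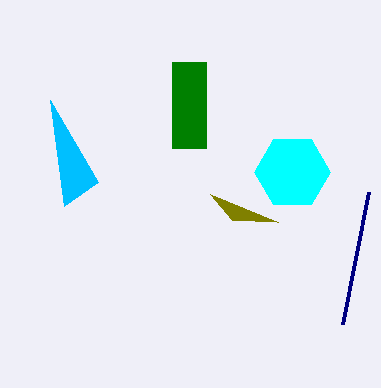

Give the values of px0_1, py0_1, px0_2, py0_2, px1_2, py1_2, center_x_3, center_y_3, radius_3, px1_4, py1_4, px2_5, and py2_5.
px0_1 = 368
py0_1 = 192
px0_2 = 172
py0_2 = 62
px1_2 = 206
py1_2 = 148
center_x_3 = 292
center_y_3 = 172
radius_3 = 38
px1_4 = 98
py1_4 = 182
px2_5 = 210
py2_5 = 194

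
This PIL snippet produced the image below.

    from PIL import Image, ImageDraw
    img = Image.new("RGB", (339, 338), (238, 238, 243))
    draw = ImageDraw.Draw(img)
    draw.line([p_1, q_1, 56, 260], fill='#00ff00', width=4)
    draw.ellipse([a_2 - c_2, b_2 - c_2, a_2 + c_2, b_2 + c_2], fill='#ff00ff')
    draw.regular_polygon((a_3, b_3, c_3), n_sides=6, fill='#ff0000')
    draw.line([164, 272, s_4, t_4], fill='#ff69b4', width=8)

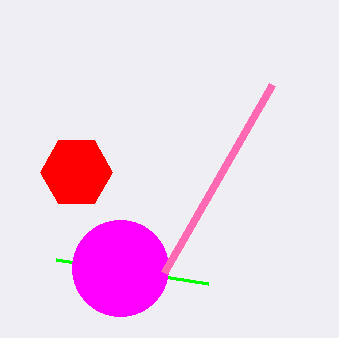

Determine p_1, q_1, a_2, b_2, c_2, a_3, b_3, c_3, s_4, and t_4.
p_1 = 208; q_1 = 284; a_2 = 120; b_2 = 268; c_2 = 48; a_3 = 76; b_3 = 172; c_3 = 36; s_4 = 272; t_4 = 84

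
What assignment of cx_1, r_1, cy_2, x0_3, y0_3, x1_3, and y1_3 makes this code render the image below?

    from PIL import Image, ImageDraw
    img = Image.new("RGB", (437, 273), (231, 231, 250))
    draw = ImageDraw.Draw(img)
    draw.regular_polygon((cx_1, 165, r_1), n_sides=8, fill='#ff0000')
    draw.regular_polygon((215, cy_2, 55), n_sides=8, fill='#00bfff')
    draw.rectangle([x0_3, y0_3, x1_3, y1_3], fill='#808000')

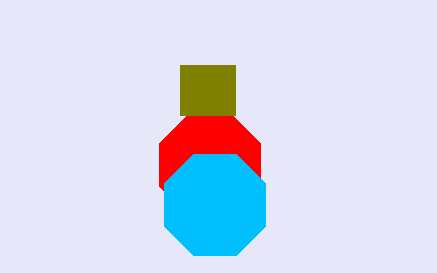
cx_1 = 210, r_1 = 55, cy_2 = 205, x0_3 = 180, y0_3 = 65, x1_3 = 235, y1_3 = 115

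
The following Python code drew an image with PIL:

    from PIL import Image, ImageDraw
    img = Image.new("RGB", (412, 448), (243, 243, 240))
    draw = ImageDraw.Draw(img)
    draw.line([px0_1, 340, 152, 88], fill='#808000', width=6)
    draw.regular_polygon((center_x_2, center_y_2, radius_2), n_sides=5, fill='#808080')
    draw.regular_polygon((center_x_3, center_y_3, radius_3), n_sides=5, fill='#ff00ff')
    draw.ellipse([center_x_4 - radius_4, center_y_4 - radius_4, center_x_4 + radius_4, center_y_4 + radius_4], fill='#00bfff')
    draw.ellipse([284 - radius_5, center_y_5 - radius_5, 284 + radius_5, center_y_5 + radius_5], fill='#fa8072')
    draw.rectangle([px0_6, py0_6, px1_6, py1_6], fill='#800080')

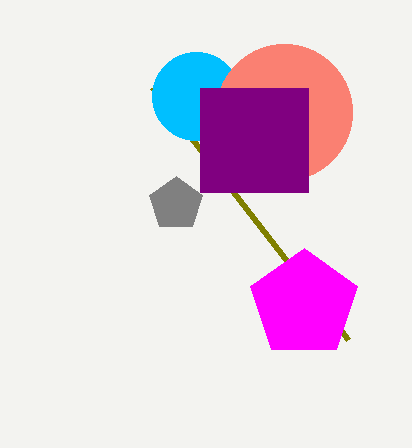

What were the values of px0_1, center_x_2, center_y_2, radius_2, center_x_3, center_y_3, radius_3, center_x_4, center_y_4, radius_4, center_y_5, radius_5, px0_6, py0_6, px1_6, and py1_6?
px0_1 = 348, center_x_2 = 176, center_y_2 = 204, radius_2 = 28, center_x_3 = 304, center_y_3 = 304, radius_3 = 56, center_x_4 = 196, center_y_4 = 96, radius_4 = 44, center_y_5 = 112, radius_5 = 68, px0_6 = 200, py0_6 = 88, px1_6 = 308, py1_6 = 192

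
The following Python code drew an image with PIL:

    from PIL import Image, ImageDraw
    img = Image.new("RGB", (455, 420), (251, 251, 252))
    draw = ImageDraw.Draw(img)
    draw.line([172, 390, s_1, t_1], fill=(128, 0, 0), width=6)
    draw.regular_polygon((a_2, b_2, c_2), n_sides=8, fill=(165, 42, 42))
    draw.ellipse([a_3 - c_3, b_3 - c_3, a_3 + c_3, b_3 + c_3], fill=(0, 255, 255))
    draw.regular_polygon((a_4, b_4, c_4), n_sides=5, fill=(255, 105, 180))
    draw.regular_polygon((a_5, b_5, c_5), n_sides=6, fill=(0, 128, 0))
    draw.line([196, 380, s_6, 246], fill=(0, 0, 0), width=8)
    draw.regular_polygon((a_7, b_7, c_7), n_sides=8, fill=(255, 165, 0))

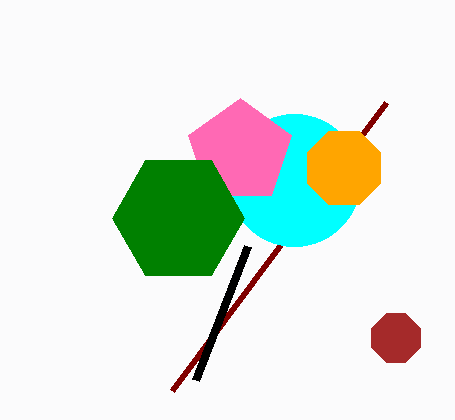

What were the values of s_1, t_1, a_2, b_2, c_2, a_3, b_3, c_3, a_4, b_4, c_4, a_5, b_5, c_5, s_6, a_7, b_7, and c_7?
s_1 = 386, t_1 = 102, a_2 = 396, b_2 = 338, c_2 = 26, a_3 = 294, b_3 = 180, c_3 = 66, a_4 = 240, b_4 = 152, c_4 = 54, a_5 = 178, b_5 = 218, c_5 = 66, s_6 = 248, a_7 = 344, b_7 = 168, c_7 = 40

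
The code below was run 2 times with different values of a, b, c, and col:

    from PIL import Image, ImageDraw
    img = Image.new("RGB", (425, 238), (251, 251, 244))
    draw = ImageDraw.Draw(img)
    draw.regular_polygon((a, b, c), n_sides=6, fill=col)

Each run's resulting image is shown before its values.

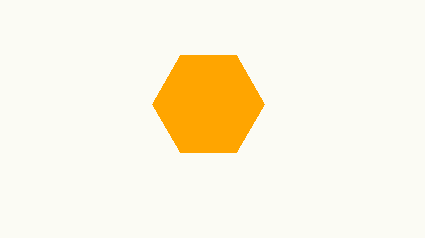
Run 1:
a = 208, b = 104, c = 56, col = 'orange'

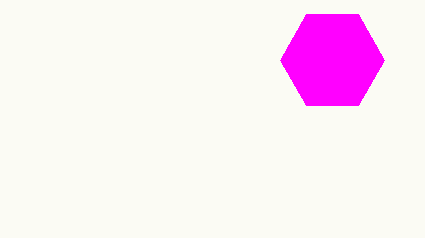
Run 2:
a = 332; b = 60; c = 52; col = 'magenta'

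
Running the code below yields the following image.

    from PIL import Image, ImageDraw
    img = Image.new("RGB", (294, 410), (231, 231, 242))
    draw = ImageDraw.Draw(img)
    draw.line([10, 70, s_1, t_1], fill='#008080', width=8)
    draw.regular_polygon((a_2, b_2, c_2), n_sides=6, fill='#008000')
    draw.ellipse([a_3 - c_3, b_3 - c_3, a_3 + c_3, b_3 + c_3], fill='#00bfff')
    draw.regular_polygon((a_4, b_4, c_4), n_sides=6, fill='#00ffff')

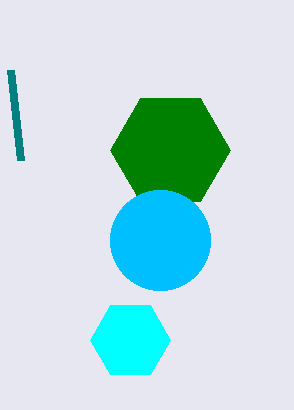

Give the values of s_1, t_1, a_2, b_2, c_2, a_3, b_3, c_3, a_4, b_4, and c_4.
s_1 = 20
t_1 = 160
a_2 = 170
b_2 = 150
c_2 = 60
a_3 = 160
b_3 = 240
c_3 = 50
a_4 = 130
b_4 = 340
c_4 = 40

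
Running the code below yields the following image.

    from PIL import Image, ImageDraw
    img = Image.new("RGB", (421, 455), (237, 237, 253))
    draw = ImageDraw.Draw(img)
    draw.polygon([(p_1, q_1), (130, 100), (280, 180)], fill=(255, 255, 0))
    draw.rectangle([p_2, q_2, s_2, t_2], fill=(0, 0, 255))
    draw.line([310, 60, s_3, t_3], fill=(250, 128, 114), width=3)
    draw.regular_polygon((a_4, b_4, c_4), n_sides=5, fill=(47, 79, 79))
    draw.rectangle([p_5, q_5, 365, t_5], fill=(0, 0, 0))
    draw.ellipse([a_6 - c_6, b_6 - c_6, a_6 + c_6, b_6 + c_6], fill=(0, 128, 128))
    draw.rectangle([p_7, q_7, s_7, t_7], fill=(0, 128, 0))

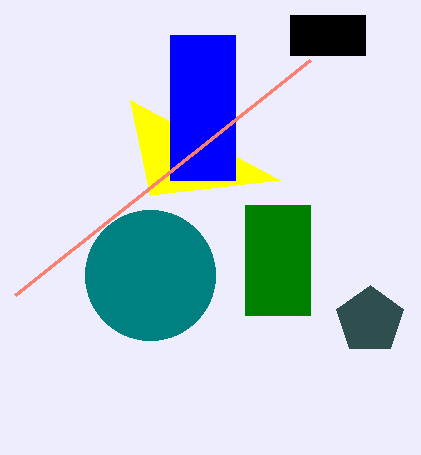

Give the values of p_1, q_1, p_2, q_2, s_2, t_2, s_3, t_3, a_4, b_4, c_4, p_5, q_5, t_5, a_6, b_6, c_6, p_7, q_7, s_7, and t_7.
p_1 = 150, q_1 = 195, p_2 = 170, q_2 = 35, s_2 = 235, t_2 = 180, s_3 = 15, t_3 = 295, a_4 = 370, b_4 = 320, c_4 = 35, p_5 = 290, q_5 = 15, t_5 = 55, a_6 = 150, b_6 = 275, c_6 = 65, p_7 = 245, q_7 = 205, s_7 = 310, t_7 = 315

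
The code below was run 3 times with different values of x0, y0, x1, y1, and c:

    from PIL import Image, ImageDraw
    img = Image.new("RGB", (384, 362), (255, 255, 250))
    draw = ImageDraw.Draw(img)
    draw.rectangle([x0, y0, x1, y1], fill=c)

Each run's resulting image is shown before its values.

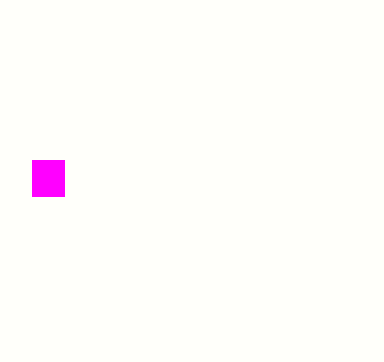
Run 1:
x0 = 32
y0 = 160
x1 = 64
y1 = 196
c = 'magenta'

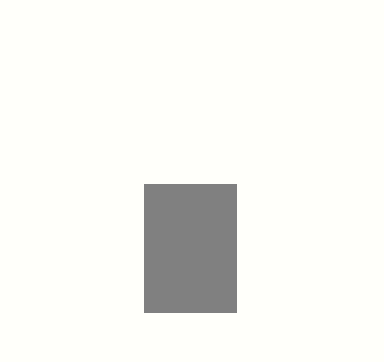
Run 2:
x0 = 144, y0 = 184, x1 = 236, y1 = 312, c = 'gray'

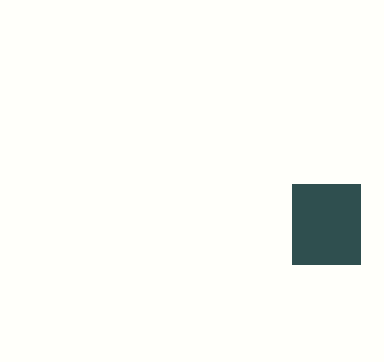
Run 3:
x0 = 292, y0 = 184, x1 = 360, y1 = 264, c = 'darkslategray'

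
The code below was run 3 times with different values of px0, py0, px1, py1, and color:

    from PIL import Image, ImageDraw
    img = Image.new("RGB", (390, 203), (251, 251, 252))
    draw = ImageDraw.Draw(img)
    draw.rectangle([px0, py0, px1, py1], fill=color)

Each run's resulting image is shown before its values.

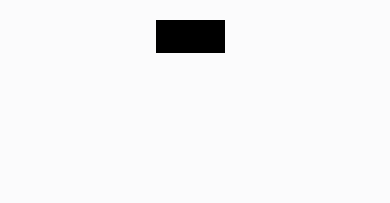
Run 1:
px0 = 156
py0 = 20
px1 = 224
py1 = 52
color = 'black'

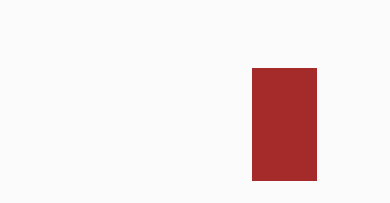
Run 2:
px0 = 252
py0 = 68
px1 = 316
py1 = 180
color = 'brown'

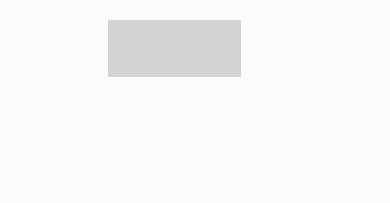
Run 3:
px0 = 108, py0 = 20, px1 = 240, py1 = 76, color = 'lightgray'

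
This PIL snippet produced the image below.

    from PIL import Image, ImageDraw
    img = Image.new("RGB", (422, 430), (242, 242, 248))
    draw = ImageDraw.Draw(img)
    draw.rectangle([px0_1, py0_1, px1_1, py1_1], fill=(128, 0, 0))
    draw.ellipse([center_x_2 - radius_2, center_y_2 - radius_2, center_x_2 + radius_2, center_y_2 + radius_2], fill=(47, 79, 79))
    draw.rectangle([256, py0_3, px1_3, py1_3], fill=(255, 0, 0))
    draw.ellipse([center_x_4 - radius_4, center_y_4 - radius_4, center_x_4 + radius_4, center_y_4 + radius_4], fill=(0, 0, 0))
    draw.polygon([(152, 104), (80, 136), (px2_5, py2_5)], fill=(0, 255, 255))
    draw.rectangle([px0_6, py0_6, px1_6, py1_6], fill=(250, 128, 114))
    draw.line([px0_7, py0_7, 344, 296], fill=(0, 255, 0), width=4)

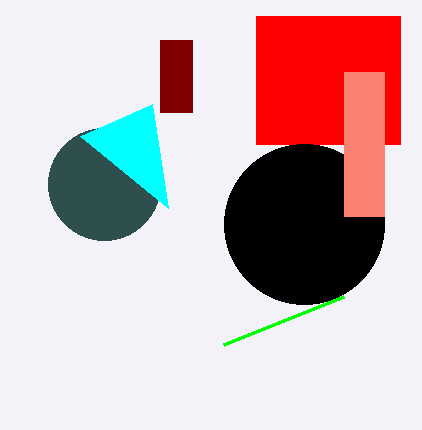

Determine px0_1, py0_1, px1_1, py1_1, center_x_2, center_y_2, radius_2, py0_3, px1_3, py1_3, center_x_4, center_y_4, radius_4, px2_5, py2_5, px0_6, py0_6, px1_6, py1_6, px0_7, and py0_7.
px0_1 = 160, py0_1 = 40, px1_1 = 192, py1_1 = 112, center_x_2 = 104, center_y_2 = 184, radius_2 = 56, py0_3 = 16, px1_3 = 400, py1_3 = 144, center_x_4 = 304, center_y_4 = 224, radius_4 = 80, px2_5 = 168, py2_5 = 208, px0_6 = 344, py0_6 = 72, px1_6 = 384, py1_6 = 216, px0_7 = 224, py0_7 = 344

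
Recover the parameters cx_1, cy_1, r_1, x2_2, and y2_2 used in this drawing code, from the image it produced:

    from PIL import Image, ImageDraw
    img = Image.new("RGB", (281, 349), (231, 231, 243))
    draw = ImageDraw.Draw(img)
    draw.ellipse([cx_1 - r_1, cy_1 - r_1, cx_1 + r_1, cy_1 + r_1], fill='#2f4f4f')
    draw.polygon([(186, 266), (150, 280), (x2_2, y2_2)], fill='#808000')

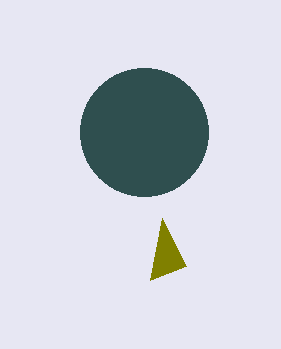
cx_1 = 144; cy_1 = 132; r_1 = 64; x2_2 = 162; y2_2 = 218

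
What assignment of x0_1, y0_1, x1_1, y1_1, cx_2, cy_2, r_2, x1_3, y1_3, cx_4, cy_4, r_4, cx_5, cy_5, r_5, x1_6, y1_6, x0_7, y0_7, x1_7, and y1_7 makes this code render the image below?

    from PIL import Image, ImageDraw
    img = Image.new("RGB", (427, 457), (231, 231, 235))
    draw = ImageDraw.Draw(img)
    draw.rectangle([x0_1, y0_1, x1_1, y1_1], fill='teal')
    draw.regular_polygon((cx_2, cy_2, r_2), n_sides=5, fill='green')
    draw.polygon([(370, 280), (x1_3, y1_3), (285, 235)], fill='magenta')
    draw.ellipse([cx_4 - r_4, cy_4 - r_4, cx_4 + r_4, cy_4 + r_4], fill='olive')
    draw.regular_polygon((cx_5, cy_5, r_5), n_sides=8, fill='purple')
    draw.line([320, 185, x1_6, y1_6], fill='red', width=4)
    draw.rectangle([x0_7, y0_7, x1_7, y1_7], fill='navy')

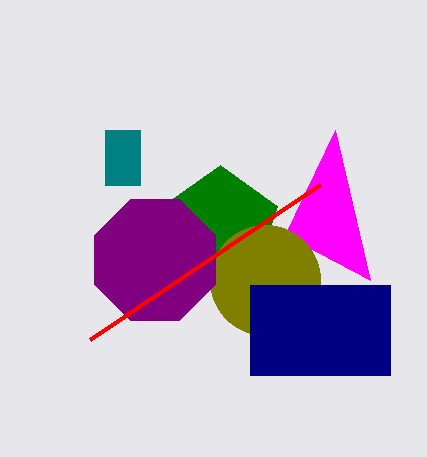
x0_1 = 105; y0_1 = 130; x1_1 = 140; y1_1 = 185; cx_2 = 220; cy_2 = 225; r_2 = 60; x1_3 = 335; y1_3 = 130; cx_4 = 265; cy_4 = 280; r_4 = 55; cx_5 = 155; cy_5 = 260; r_5 = 65; x1_6 = 90; y1_6 = 340; x0_7 = 250; y0_7 = 285; x1_7 = 390; y1_7 = 375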